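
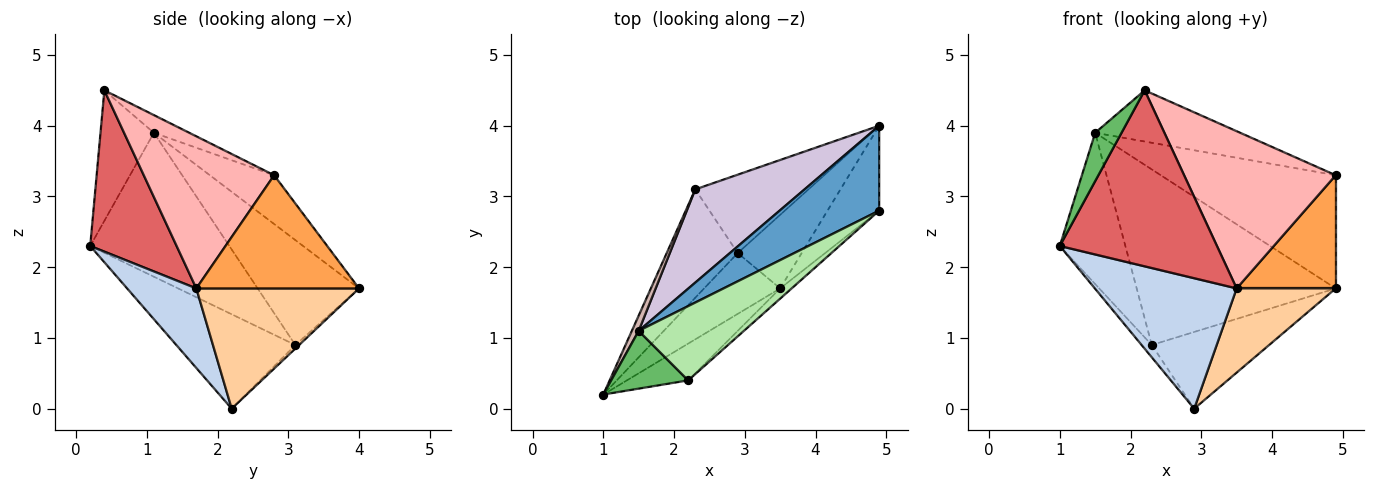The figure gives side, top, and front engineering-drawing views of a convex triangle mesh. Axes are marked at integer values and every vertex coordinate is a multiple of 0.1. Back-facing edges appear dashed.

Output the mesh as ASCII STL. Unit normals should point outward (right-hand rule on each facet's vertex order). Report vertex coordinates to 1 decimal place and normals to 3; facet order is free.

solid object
 facet normal -0.282 0.767 0.576
  outer loop
   vertex 1.5 1.1 3.9
   vertex 4.9 2.8 3.3
   vertex 4.9 4.0 1.7
  endloop
 endfacet
 facet normal 0.405 -0.829 -0.387
  outer loop
   vertex 3.5 1.7 1.7
   vertex 1.0 0.2 2.3
   vertex 2.9 2.2 0.0
  endloop
 endfacet
 facet normal 0.796 -0.484 -0.363
  outer loop
   vertex 3.5 1.7 1.7
   vertex 4.9 4.0 1.7
   vertex 4.9 2.8 3.3
  endloop
 endfacet
 facet normal 0.778 -0.473 -0.414
  outer loop
   vertex 3.5 1.7 1.7
   vertex 2.9 2.2 0.0
   vertex 4.9 4.0 1.7
  endloop
 endfacet
 facet normal -0.792 -0.391 0.468
  outer loop
   vertex 2.2 0.4 4.5
   vertex 1.5 1.1 3.9
   vertex 1.0 0.2 2.3
  endloop
 endfacet
 facet normal -0.137 0.562 0.816
  outer loop
   vertex 2.2 0.4 4.5
   vertex 4.9 2.8 3.3
   vertex 1.5 1.1 3.9
  endloop
 endfacet
 facet normal 0.474 -0.862 -0.180
  outer loop
   vertex 2.2 0.4 4.5
   vertex 1.0 0.2 2.3
   vertex 3.5 1.7 1.7
  endloop
 endfacet
 facet normal 0.651 -0.757 -0.049
  outer loop
   vertex 2.2 0.4 4.5
   vertex 3.5 1.7 1.7
   vertex 4.9 2.8 3.3
  endloop
 endfacet
 facet normal -0.022 0.699 -0.714
  outer loop
   vertex 2.3 3.1 0.9
   vertex 4.9 4.0 1.7
   vertex 2.9 2.2 0.0
  endloop
 endfacet
 facet normal -0.410 0.805 0.428
  outer loop
   vertex 2.3 3.1 0.9
   vertex 1.5 1.1 3.9
   vertex 4.9 4.0 1.7
  endloop
 endfacet
 facet normal -0.797 0.068 -0.600
  outer loop
   vertex 2.3 3.1 0.9
   vertex 2.9 2.2 0.0
   vertex 1.0 0.2 2.3
  endloop
 endfacet
 facet normal -0.904 0.426 0.043
  outer loop
   vertex 2.3 3.1 0.9
   vertex 1.0 0.2 2.3
   vertex 1.5 1.1 3.9
  endloop
 endfacet
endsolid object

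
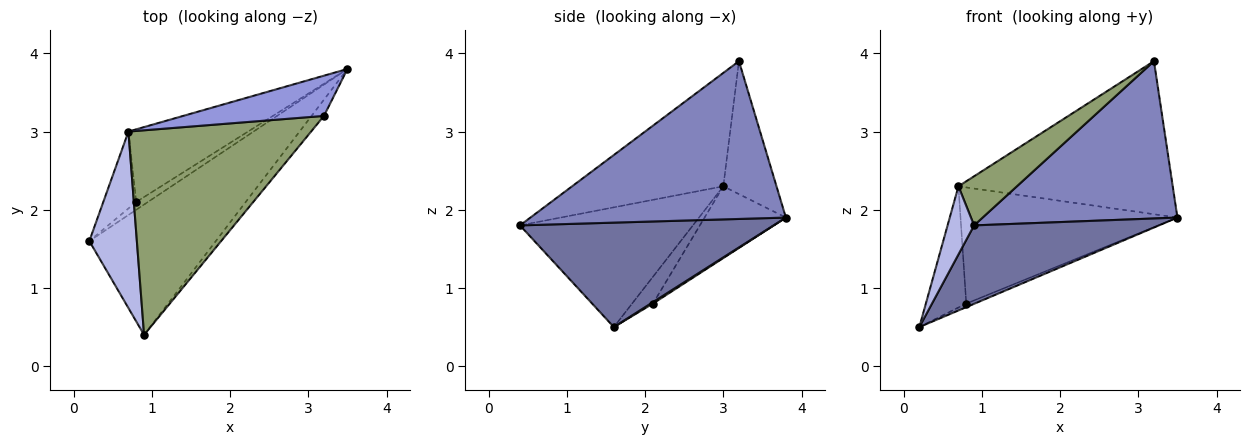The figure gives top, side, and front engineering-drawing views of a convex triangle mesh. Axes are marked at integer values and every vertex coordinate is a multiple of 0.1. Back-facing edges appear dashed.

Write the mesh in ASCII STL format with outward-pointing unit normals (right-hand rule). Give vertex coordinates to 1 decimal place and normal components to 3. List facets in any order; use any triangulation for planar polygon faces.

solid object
 facet normal 0.577 -0.421 -0.700
  outer loop
   vertex 0.9 0.4 1.8
   vertex 0.2 1.6 0.5
   vertex 3.5 3.8 1.9
  endloop
 endfacet
 facet normal 0.794 -0.605 -0.062
  outer loop
   vertex 3.2 3.2 3.9
   vertex 0.9 0.4 1.8
   vertex 3.5 3.8 1.9
  endloop
 endfacet
 facet normal -0.233 0.940 0.247
  outer loop
   vertex 0.7 3.0 2.3
   vertex 3.2 3.2 3.9
   vertex 3.5 3.8 1.9
  endloop
 endfacet
 facet normal -0.920 -0.141 0.365
  outer loop
   vertex 0.7 3.0 2.3
   vertex 0.2 1.6 0.5
   vertex 0.9 0.4 1.8
  endloop
 endfacet
 facet normal -0.517 -0.200 0.832
  outer loop
   vertex 0.7 3.0 2.3
   vertex 0.9 0.4 1.8
   vertex 3.2 3.2 3.9
  endloop
 endfacet
 facet normal 0.110 0.411 -0.905
  outer loop
   vertex 0.8 2.1 0.8
   vertex 3.5 3.8 1.9
   vertex 0.2 1.6 0.5
  endloop
 endfacet
 facet normal -0.400 0.774 -0.491
  outer loop
   vertex 0.8 2.1 0.8
   vertex 0.2 1.6 0.5
   vertex 0.7 3.0 2.3
  endloop
 endfacet
 facet normal -0.303 0.808 -0.505
  outer loop
   vertex 0.8 2.1 0.8
   vertex 0.7 3.0 2.3
   vertex 3.5 3.8 1.9
  endloop
 endfacet
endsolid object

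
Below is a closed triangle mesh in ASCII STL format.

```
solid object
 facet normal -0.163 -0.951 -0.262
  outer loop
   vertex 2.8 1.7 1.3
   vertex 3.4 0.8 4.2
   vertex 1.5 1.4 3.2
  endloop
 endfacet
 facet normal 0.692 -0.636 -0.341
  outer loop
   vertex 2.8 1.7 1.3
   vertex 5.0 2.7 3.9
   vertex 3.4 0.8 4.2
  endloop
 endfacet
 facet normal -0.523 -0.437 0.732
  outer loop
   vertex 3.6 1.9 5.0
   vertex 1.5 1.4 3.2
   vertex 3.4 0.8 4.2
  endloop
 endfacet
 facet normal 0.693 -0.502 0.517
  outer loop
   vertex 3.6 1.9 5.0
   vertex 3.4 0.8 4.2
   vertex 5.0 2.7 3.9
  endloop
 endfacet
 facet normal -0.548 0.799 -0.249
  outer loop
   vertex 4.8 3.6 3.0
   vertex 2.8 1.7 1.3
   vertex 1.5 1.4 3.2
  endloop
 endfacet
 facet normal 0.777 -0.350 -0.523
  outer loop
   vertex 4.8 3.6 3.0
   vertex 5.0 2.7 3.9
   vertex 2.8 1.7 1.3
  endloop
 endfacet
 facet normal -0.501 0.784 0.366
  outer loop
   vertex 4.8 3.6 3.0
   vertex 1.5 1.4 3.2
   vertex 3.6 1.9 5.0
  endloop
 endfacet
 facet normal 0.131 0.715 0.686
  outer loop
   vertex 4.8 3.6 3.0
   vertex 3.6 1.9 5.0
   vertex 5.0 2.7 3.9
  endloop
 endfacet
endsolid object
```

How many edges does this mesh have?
12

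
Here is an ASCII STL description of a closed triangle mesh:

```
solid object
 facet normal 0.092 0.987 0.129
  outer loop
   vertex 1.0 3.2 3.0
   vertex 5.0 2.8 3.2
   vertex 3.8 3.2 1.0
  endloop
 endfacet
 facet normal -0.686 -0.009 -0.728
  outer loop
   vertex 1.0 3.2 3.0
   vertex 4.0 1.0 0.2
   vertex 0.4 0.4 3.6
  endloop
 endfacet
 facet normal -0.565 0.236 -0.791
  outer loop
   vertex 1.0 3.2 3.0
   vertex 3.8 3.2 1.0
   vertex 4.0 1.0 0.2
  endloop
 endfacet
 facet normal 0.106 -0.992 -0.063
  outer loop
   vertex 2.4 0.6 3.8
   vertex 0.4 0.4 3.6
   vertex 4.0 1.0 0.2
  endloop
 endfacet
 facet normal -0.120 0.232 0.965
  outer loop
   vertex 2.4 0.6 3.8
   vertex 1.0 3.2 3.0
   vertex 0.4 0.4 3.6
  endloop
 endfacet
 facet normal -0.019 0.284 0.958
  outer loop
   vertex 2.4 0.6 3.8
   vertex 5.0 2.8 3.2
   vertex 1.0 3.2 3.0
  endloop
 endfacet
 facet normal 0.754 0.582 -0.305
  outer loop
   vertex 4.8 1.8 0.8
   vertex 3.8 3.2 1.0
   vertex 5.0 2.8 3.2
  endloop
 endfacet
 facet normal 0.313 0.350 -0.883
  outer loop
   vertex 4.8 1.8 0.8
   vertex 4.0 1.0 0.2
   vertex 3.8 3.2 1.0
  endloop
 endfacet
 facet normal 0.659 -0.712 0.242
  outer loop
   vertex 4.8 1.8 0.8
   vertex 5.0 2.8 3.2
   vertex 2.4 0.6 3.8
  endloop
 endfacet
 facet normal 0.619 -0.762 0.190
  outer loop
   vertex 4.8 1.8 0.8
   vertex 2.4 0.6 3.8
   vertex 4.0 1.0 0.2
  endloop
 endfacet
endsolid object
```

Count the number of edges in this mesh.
15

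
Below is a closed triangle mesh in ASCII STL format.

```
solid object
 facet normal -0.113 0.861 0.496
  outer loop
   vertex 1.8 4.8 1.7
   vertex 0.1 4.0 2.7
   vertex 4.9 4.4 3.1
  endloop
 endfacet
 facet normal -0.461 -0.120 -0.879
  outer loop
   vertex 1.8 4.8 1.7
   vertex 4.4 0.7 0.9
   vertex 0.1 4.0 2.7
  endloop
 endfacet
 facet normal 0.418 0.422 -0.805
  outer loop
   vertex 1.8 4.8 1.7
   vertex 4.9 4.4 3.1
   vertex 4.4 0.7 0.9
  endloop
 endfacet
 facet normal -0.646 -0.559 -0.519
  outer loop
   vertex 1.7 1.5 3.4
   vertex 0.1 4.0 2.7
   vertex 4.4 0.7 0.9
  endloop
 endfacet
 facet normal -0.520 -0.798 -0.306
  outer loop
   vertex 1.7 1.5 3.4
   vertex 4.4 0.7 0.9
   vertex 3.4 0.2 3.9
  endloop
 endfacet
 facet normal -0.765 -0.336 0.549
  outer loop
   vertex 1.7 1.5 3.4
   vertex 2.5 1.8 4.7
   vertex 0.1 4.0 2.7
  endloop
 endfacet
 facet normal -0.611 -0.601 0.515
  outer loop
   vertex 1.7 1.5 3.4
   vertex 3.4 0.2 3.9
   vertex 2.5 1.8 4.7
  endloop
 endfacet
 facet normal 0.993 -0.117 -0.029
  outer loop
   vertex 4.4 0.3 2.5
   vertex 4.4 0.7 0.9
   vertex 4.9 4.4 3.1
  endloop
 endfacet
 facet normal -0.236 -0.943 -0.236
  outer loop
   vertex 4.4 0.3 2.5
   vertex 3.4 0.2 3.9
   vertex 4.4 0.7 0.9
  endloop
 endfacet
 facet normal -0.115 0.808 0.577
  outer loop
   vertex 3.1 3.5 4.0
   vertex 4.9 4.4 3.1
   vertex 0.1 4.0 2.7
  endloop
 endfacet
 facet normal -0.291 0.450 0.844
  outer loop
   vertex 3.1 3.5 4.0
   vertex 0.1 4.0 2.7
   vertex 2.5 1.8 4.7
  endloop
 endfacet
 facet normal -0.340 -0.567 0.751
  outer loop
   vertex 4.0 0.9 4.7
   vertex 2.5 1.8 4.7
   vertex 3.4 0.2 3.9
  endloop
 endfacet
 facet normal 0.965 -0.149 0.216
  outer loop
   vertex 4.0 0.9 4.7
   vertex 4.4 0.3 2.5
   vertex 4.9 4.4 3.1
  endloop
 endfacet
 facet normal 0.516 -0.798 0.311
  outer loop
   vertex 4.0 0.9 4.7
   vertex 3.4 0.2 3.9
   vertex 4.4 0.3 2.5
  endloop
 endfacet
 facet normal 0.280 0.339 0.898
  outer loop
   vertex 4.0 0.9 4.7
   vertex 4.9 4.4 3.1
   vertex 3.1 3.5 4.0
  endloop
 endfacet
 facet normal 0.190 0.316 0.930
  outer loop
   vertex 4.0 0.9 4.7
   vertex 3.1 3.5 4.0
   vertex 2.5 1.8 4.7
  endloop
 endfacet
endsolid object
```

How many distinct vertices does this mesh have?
10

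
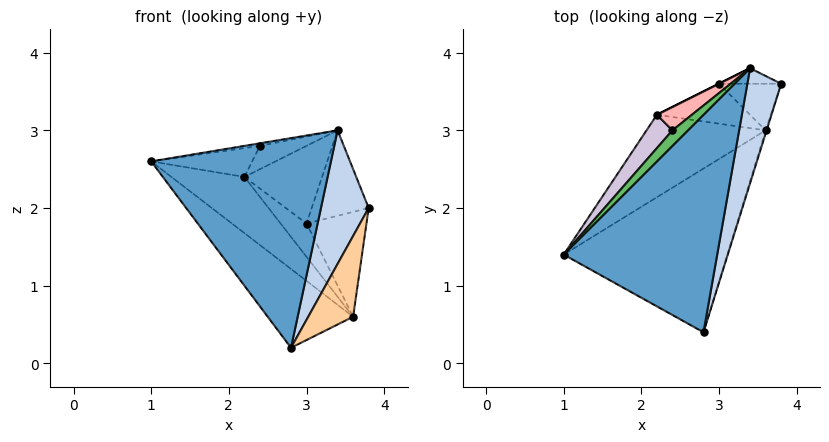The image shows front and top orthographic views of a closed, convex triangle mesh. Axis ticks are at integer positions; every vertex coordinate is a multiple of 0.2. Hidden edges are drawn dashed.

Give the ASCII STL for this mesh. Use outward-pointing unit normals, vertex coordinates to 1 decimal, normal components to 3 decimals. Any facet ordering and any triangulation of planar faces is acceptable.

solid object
 facet normal 0.498 -0.602 0.624
  outer loop
   vertex 3.4 3.8 3.0
   vertex 1.0 1.4 2.6
   vertex 2.8 0.4 0.2
  endloop
 endfacet
 facet normal 0.781 -0.473 0.407
  outer loop
   vertex 3.4 3.8 3.0
   vertex 2.8 0.4 0.2
   vertex 3.8 3.6 2.0
  endloop
 endfacet
 facet normal -0.693 0.313 -0.650
  outer loop
   vertex 3.6 3.0 0.6
   vertex 2.8 0.4 0.2
   vertex 1.0 1.4 2.6
  endloop
 endfacet
 facet normal 0.956 -0.292 -0.011
  outer loop
   vertex 3.6 3.0 0.6
   vertex 3.8 3.6 2.0
   vertex 2.8 0.4 0.2
  endloop
 endfacet
 facet normal -0.312 0.156 0.937
  outer loop
   vertex 2.4 3.0 2.8
   vertex 1.0 1.4 2.6
   vertex 3.4 3.8 3.0
  endloop
 endfacet
 facet normal 0.045 0.983 -0.179
  outer loop
   vertex 3.0 3.6 1.8
   vertex 3.4 3.8 3.0
   vertex 3.8 3.6 2.0
  endloop
 endfacet
 facet normal 0.101 0.909 -0.404
  outer loop
   vertex 3.0 3.6 1.8
   vertex 3.8 3.6 2.0
   vertex 3.6 3.0 0.6
  endloop
 endfacet
 facet normal -0.577 0.577 0.577
  outer loop
   vertex 2.2 3.2 2.4
   vertex 2.4 3.0 2.8
   vertex 3.4 3.8 3.0
  endloop
 endfacet
 facet normal -0.447 0.894 0.000
  outer loop
   vertex 2.2 3.2 2.4
   vertex 3.4 3.8 3.0
   vertex 3.0 3.6 1.8
  endloop
 endfacet
 facet normal -0.650 0.497 0.574
  outer loop
   vertex 2.2 3.2 2.4
   vertex 1.0 1.4 2.6
   vertex 2.4 3.0 2.8
  endloop
 endfacet
 facet normal -0.701 0.402 -0.590
  outer loop
   vertex 2.2 3.2 2.4
   vertex 3.6 3.0 0.6
   vertex 1.0 1.4 2.6
  endloop
 endfacet
 facet normal -0.667 0.477 -0.572
  outer loop
   vertex 2.2 3.2 2.4
   vertex 3.0 3.6 1.8
   vertex 3.6 3.0 0.6
  endloop
 endfacet
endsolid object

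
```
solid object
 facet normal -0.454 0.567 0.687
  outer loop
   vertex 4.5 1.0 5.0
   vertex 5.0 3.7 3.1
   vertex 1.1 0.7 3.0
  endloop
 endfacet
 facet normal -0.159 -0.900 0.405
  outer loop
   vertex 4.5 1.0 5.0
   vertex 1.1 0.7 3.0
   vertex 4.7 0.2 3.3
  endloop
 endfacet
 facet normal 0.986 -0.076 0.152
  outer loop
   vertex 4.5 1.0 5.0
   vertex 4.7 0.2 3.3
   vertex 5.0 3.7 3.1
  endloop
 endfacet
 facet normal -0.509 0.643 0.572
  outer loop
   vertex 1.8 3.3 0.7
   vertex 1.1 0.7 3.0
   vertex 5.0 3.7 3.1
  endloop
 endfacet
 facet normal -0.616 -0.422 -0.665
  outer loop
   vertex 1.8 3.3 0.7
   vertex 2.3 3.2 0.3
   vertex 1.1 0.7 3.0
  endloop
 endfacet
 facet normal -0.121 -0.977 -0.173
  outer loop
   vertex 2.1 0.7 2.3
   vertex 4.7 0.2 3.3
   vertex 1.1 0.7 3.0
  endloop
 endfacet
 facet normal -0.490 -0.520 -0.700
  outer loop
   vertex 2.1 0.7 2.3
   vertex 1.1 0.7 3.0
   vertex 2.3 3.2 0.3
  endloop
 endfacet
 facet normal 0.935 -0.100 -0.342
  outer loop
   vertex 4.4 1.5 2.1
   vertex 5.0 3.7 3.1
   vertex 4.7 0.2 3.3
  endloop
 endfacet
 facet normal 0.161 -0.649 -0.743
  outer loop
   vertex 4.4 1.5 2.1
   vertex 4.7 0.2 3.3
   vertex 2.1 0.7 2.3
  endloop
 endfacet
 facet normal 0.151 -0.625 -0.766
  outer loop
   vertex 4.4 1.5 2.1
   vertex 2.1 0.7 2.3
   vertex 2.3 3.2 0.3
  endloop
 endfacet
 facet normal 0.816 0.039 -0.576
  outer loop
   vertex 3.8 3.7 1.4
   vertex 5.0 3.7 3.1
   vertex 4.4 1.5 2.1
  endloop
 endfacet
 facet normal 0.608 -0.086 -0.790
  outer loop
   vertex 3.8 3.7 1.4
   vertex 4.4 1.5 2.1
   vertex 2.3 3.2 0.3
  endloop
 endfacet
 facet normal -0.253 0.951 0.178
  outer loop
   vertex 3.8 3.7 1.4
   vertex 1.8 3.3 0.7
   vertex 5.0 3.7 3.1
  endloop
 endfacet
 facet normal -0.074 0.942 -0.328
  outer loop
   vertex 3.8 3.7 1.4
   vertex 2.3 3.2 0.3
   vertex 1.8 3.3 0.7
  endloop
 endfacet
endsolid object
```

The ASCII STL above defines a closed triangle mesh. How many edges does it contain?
21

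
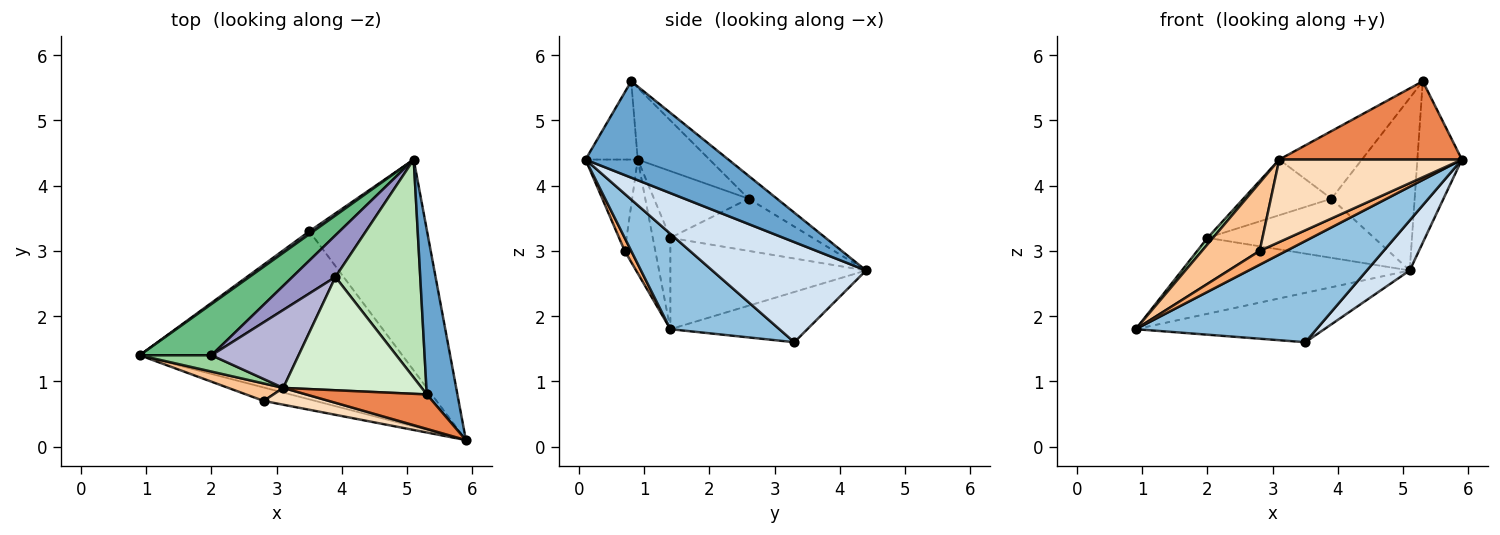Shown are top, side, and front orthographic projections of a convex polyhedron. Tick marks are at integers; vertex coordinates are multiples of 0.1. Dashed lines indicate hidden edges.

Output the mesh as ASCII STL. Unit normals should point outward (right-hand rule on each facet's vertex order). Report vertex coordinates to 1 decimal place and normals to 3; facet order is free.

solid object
 facet normal 0.913 0.285 0.291
  outer loop
   vertex 5.3 0.8 5.6
   vertex 5.9 0.1 4.4
   vertex 5.1 4.4 2.7
  endloop
 endfacet
 facet normal 0.297 -0.493 -0.818
  outer loop
   vertex 3.5 3.3 1.6
   vertex 5.9 0.1 4.4
   vertex 0.9 1.4 1.8
  endloop
 endfacet
 facet normal -0.587 0.808 0.046
  outer loop
   vertex 3.5 3.3 1.6
   vertex 0.9 1.4 1.8
   vertex 5.1 4.4 2.7
  endloop
 endfacet
 facet normal 0.638 -0.178 -0.750
  outer loop
   vertex 3.5 3.3 1.6
   vertex 5.1 4.4 2.7
   vertex 5.9 0.1 4.4
  endloop
 endfacet
 facet normal -0.253 -0.885 0.390
  outer loop
   vertex 3.1 0.9 4.4
   vertex 5.9 0.1 4.4
   vertex 5.3 0.8 5.6
  endloop
 endfacet
 facet normal 0.173 -0.706 -0.686
  outer loop
   vertex 2.8 0.7 3.0
   vertex 0.9 1.4 1.8
   vertex 5.9 0.1 4.4
  endloop
 endfacet
 facet normal -0.457 -0.862 0.221
  outer loop
   vertex 2.8 0.7 3.0
   vertex 3.1 0.9 4.4
   vertex 0.9 1.4 1.8
  endloop
 endfacet
 facet normal -0.270 -0.944 0.193
  outer loop
   vertex 2.8 0.7 3.0
   vertex 5.9 0.1 4.4
   vertex 3.1 0.9 4.4
  endloop
 endfacet
 facet normal -0.580 0.675 0.456
  outer loop
   vertex 2.0 1.4 3.2
   vertex 5.1 4.4 2.7
   vertex 0.9 1.4 1.8
  endloop
 endfacet
 facet normal -0.763 -0.240 0.600
  outer loop
   vertex 2.0 1.4 3.2
   vertex 0.9 1.4 1.8
   vertex 3.1 0.9 4.4
  endloop
 endfacet
 facet normal -0.207 0.607 0.768
  outer loop
   vertex 3.9 2.6 3.8
   vertex 5.3 0.8 5.6
   vertex 5.1 4.4 2.7
  endloop
 endfacet
 facet normal -0.407 0.468 0.784
  outer loop
   vertex 3.9 2.6 3.8
   vertex 3.1 0.9 4.4
   vertex 5.3 0.8 5.6
  endloop
 endfacet
 facet normal -0.572 0.670 0.472
  outer loop
   vertex 3.9 2.6 3.8
   vertex 5.1 4.4 2.7
   vertex 2.0 1.4 3.2
  endloop
 endfacet
 facet normal -0.529 0.493 0.691
  outer loop
   vertex 3.9 2.6 3.8
   vertex 2.0 1.4 3.2
   vertex 3.1 0.9 4.4
  endloop
 endfacet
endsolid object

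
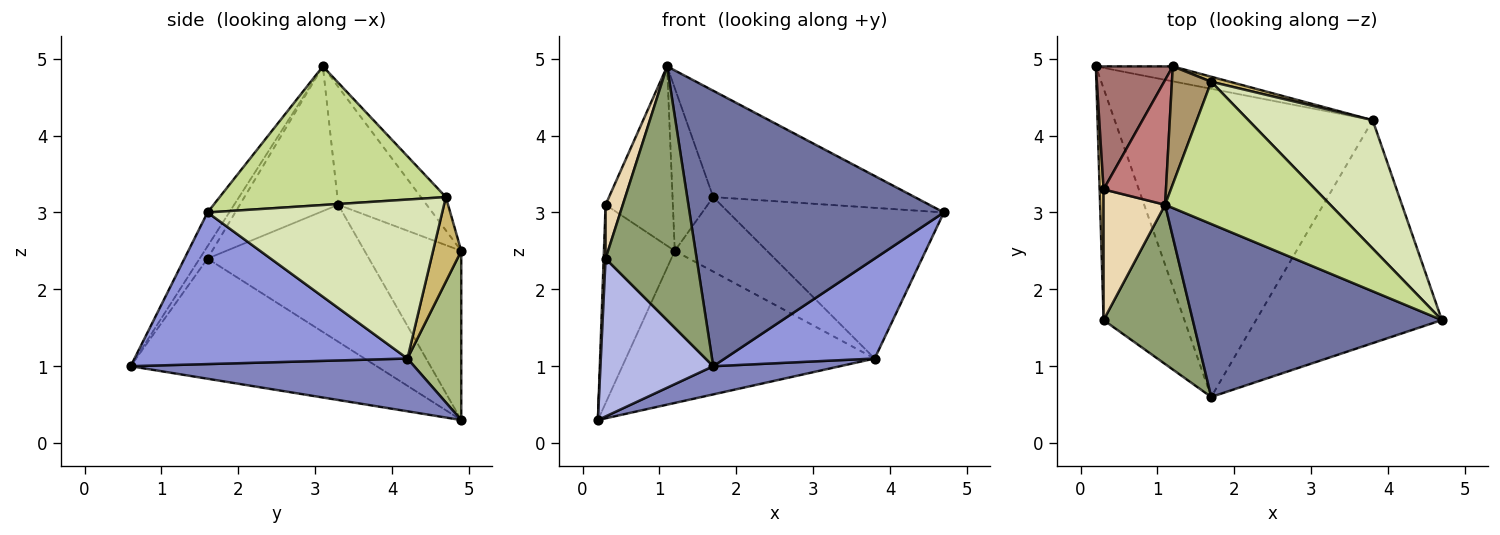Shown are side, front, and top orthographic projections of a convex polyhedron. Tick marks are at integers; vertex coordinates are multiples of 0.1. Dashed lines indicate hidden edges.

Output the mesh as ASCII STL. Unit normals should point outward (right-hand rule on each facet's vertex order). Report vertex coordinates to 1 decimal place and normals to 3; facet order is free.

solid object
 facet normal -0.072 -0.845 0.530
  outer loop
   vertex 1.1 3.1 4.9
   vertex 1.7 0.6 1.0
   vertex 4.7 1.6 3.0
  endloop
 endfacet
 facet normal 0.199 -0.089 -0.976
  outer loop
   vertex 3.8 4.2 1.1
   vertex 1.7 0.6 1.0
   vertex 0.2 4.9 0.3
  endloop
 endfacet
 facet normal 0.597 -0.328 -0.732
  outer loop
   vertex 3.8 4.2 1.1
   vertex 4.7 1.6 3.0
   vertex 1.7 0.6 1.0
  endloop
 endfacet
 facet normal -0.776 -0.355 -0.522
  outer loop
   vertex 0.3 1.6 2.4
   vertex 0.2 4.9 0.3
   vertex 1.7 0.6 1.0
  endloop
 endfacet
 facet normal -0.073 -0.845 0.530
  outer loop
   vertex 0.3 1.6 2.4
   vertex 1.7 0.6 1.0
   vertex 1.1 3.1 4.9
  endloop
 endfacet
 facet normal 0.210 0.973 -0.096
  outer loop
   vertex 1.2 4.9 2.5
   vertex 3.8 4.2 1.1
   vertex 0.2 4.9 0.3
  endloop
 endfacet
 facet normal 0.558 0.497 0.665
  outer loop
   vertex 1.7 4.7 3.2
   vertex 1.1 3.1 4.9
   vertex 4.7 1.6 3.0
  endloop
 endfacet
 facet normal 0.639 0.586 0.499
  outer loop
   vertex 1.7 4.7 3.2
   vertex 4.7 1.6 3.0
   vertex 3.8 4.2 1.1
  endloop
 endfacet
 facet normal -0.445 0.725 0.525
  outer loop
   vertex 1.7 4.7 3.2
   vertex 1.2 4.9 2.5
   vertex 1.1 3.1 4.9
  endloop
 endfacet
 facet normal 0.292 0.954 0.064
  outer loop
   vertex 1.7 4.7 3.2
   vertex 3.8 4.2 1.1
   vertex 1.2 4.9 2.5
  endloop
 endfacet
 facet normal -1.000 -0.012 0.029
  outer loop
   vertex 0.3 3.3 3.1
   vertex 0.2 4.9 0.3
   vertex 0.3 1.6 2.4
  endloop
 endfacet
 facet normal -0.909 -0.159 0.386
  outer loop
   vertex 0.3 3.3 3.1
   vertex 0.3 1.6 2.4
   vertex 1.1 3.1 4.9
  endloop
 endfacet
 facet normal -0.757 0.555 0.344
  outer loop
   vertex 0.3 3.3 3.1
   vertex 1.2 4.9 2.5
   vertex 0.2 4.9 0.3
  endloop
 endfacet
 facet normal -0.733 0.558 0.388
  outer loop
   vertex 0.3 3.3 3.1
   vertex 1.1 3.1 4.9
   vertex 1.2 4.9 2.5
  endloop
 endfacet
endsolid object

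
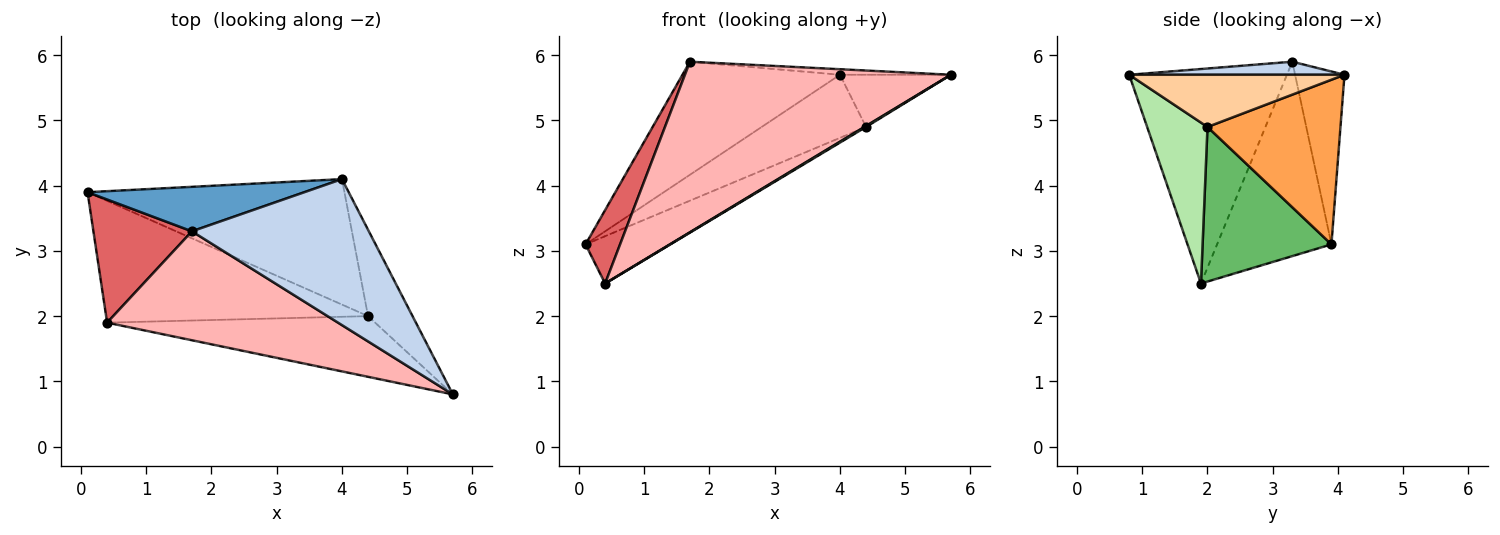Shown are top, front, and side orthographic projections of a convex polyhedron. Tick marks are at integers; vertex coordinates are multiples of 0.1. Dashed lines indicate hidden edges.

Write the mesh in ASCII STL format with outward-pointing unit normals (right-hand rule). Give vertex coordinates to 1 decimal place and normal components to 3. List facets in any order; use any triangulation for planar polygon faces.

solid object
 facet normal -0.280 0.893 0.352
  outer loop
   vertex 1.7 3.3 5.9
   vertex 4.0 4.1 5.7
   vertex 0.1 3.9 3.1
  endloop
 endfacet
 facet normal 0.073 0.038 0.997
  outer loop
   vertex 1.7 3.3 5.9
   vertex 5.7 0.8 5.7
   vertex 4.0 4.1 5.7
  endloop
 endfacet
 facet normal 0.497 0.390 -0.775
  outer loop
   vertex 4.4 2.0 4.9
   vertex 0.1 3.9 3.1
   vertex 4.0 4.1 5.7
  endloop
 endfacet
 facet normal 0.709 0.365 -0.604
  outer loop
   vertex 4.4 2.0 4.9
   vertex 4.0 4.1 5.7
   vertex 5.7 0.8 5.7
  endloop
 endfacet
 facet normal 0.482 0.317 -0.817
  outer loop
   vertex 0.4 1.9 2.5
   vertex 0.1 3.9 3.1
   vertex 4.4 2.0 4.9
  endloop
 endfacet
 facet normal 0.515 -0.014 -0.857
  outer loop
   vertex 0.4 1.9 2.5
   vertex 4.4 2.0 4.9
   vertex 5.7 0.8 5.7
  endloop
 endfacet
 facet normal -0.861 -0.260 0.436
  outer loop
   vertex 0.4 1.9 2.5
   vertex 1.7 3.3 5.9
   vertex 0.1 3.9 3.1
  endloop
 endfacet
 facet normal -0.447 -0.754 0.481
  outer loop
   vertex 0.4 1.9 2.5
   vertex 5.7 0.8 5.7
   vertex 1.7 3.3 5.9
  endloop
 endfacet
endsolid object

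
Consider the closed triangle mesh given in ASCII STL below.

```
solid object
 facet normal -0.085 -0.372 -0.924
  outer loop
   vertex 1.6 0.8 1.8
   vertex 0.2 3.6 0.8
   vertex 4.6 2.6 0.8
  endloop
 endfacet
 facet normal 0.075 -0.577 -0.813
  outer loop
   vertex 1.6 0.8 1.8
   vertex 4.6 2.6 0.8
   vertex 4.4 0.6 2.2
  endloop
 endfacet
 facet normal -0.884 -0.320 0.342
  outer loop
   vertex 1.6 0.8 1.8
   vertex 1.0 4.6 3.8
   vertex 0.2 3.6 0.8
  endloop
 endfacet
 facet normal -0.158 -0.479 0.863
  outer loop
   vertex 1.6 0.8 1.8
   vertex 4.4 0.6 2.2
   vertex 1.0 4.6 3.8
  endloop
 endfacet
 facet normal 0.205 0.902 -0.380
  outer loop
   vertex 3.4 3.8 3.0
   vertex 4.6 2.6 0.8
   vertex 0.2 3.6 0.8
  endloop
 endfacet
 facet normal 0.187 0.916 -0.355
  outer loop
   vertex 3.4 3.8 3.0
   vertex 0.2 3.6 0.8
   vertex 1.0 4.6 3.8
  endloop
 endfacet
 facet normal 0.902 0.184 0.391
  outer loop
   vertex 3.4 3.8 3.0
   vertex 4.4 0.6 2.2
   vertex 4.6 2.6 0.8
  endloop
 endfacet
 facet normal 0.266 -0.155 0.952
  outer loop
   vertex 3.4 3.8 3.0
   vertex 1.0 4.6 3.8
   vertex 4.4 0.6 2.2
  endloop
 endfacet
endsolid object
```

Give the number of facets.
8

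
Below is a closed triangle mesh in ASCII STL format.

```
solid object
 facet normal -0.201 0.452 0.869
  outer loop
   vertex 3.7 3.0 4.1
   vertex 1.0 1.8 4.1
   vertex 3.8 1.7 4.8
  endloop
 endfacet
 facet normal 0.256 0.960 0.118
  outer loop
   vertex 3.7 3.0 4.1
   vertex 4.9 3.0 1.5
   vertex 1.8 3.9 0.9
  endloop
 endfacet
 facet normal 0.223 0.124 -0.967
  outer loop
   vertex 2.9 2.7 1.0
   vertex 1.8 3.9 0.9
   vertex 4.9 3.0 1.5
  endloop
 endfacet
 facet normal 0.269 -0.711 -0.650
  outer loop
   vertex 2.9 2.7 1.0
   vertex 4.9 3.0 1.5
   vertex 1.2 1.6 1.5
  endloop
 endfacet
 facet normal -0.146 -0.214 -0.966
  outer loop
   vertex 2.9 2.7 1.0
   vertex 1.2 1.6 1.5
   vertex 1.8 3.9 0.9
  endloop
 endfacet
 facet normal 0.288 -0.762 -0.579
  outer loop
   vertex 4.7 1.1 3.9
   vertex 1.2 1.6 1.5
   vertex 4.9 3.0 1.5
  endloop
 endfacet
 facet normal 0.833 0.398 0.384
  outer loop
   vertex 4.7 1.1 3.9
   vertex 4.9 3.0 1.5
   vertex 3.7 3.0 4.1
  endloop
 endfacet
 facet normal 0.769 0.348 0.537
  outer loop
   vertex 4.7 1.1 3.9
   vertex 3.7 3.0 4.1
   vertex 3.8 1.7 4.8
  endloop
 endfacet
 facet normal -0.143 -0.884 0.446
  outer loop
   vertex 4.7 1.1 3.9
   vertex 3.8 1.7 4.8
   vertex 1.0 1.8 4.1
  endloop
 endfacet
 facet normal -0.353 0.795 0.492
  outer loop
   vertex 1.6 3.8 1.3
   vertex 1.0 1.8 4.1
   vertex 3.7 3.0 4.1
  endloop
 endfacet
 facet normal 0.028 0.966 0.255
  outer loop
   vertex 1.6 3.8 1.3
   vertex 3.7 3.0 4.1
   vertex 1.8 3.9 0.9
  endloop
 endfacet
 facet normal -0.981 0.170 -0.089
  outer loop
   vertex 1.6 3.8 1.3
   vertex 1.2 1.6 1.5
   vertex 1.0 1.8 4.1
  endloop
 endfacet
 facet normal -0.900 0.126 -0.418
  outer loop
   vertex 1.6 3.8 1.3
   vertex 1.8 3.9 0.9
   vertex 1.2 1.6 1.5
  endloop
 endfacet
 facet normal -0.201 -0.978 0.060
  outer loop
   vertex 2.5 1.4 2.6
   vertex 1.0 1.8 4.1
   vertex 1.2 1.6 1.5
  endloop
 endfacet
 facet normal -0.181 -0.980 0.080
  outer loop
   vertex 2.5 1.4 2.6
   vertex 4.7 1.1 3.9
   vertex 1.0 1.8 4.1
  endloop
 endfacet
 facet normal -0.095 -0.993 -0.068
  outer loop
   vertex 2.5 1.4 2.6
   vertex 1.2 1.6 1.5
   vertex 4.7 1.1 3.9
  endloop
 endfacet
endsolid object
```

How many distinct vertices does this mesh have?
10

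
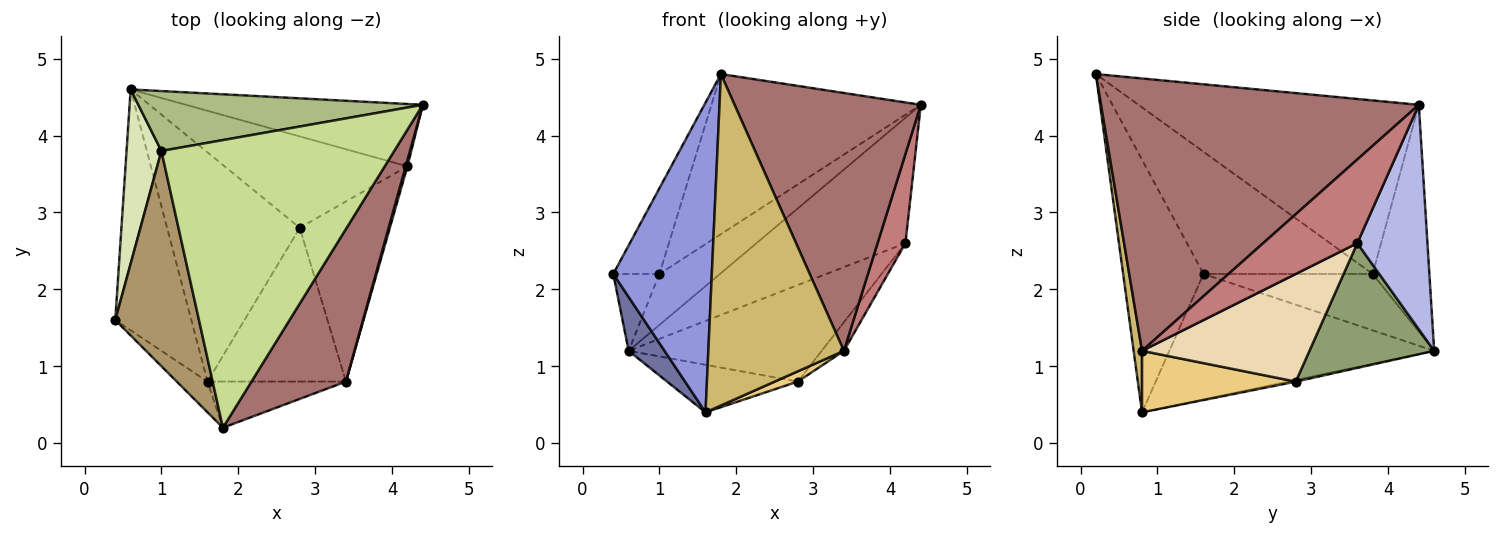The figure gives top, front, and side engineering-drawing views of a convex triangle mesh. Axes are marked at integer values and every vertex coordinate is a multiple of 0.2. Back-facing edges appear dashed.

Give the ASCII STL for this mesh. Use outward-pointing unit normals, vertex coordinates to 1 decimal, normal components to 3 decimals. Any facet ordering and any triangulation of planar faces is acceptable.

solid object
 facet normal -0.849 -0.115 -0.515
  outer loop
   vertex 1.6 0.8 0.4
   vertex 0.4 1.6 2.2
   vertex 0.6 4.6 1.2
  endloop
 endfacet
 facet normal -0.012 0.203 -0.979
  outer loop
   vertex 2.8 2.8 0.8
   vertex 1.6 0.8 0.4
   vertex 0.6 4.6 1.2
  endloop
 endfacet
 facet normal -0.630 -0.773 -0.077
  outer loop
   vertex 1.8 0.2 4.8
   vertex 0.4 1.6 2.2
   vertex 1.6 0.8 0.4
  endloop
 endfacet
 facet normal 0.389 0.825 -0.410
  outer loop
   vertex 4.2 3.6 2.6
   vertex 0.6 4.6 1.2
   vertex 4.4 4.4 4.4
  endloop
 endfacet
 facet normal 0.425 0.657 -0.622
  outer loop
   vertex 4.2 3.6 2.6
   vertex 2.8 2.8 0.8
   vertex 0.6 4.6 1.2
  endloop
 endfacet
 facet normal -0.519 0.554 0.651
  outer loop
   vertex 1.0 3.8 2.2
   vertex 4.4 4.4 4.4
   vertex 0.6 4.6 1.2
  endloop
 endfacet
 facet normal -0.546 0.408 0.732
  outer loop
   vertex 1.0 3.8 2.2
   vertex 1.8 0.2 4.8
   vertex 4.4 4.4 4.4
  endloop
 endfacet
 facet normal -0.829 0.226 0.512
  outer loop
   vertex 1.0 3.8 2.2
   vertex 0.6 4.6 1.2
   vertex 0.4 1.6 2.2
  endloop
 endfacet
 facet normal -0.805 0.219 0.552
  outer loop
   vertex 1.0 3.8 2.2
   vertex 0.4 1.6 2.2
   vertex 1.8 0.2 4.8
  endloop
 endfacet
 facet normal 0.061 -0.989 -0.138
  outer loop
   vertex 3.4 0.8 1.2
   vertex 1.8 0.2 4.8
   vertex 1.6 0.8 0.4
  endloop
 endfacet
 facet normal 0.405 -0.061 -0.912
  outer loop
   vertex 3.4 0.8 1.2
   vertex 1.6 0.8 0.4
   vertex 2.8 2.8 0.8
  endloop
 endfacet
 facet normal 0.763 0.101 -0.638
  outer loop
   vertex 3.4 0.8 1.2
   vertex 2.8 2.8 0.8
   vertex 4.2 3.6 2.6
  endloop
 endfacet
 facet normal 0.827 -0.484 0.287
  outer loop
   vertex 3.4 0.8 1.2
   vertex 4.4 4.4 4.4
   vertex 1.8 0.2 4.8
  endloop
 endfacet
 facet normal 0.959 -0.284 0.020
  outer loop
   vertex 3.4 0.8 1.2
   vertex 4.2 3.6 2.6
   vertex 4.4 4.4 4.4
  endloop
 endfacet
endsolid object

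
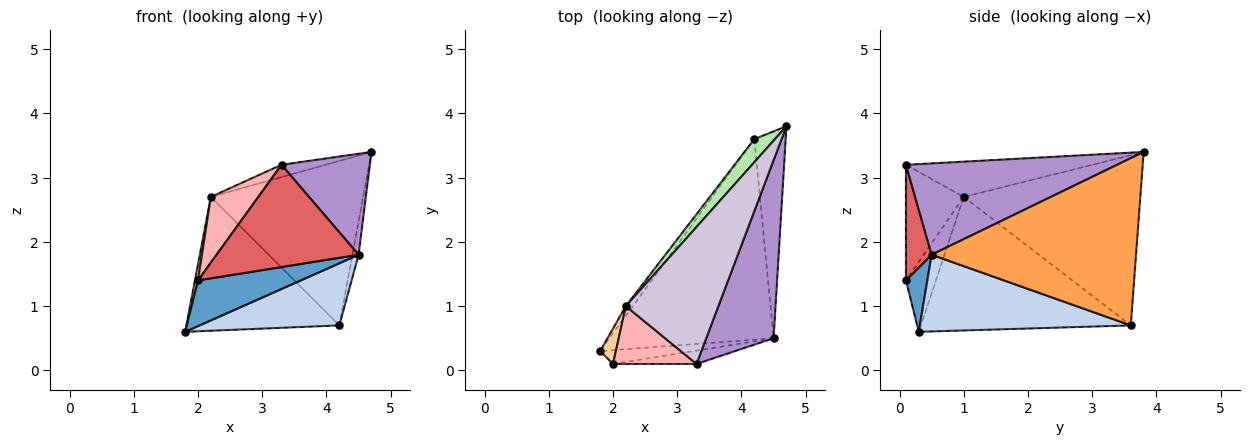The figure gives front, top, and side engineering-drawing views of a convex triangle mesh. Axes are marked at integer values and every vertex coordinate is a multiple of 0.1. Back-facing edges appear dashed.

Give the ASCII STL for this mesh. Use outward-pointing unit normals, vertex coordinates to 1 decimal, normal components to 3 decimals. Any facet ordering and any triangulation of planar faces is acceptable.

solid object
 facet normal 0.196 -0.939 -0.284
  outer loop
   vertex 4.5 0.5 1.8
   vertex 2.0 0.1 1.4
   vertex 1.8 0.3 0.6
  endloop
 endfacet
 facet normal 0.408 -0.270 -0.872
  outer loop
   vertex 4.2 3.6 0.7
   vertex 4.5 0.5 1.8
   vertex 1.8 0.3 0.6
  endloop
 endfacet
 facet normal 0.982 0.030 -0.184
  outer loop
   vertex 4.2 3.6 0.7
   vertex 4.7 3.8 3.4
   vertex 4.5 0.5 1.8
  endloop
 endfacet
 facet normal -0.971 -0.099 0.218
  outer loop
   vertex 2.2 1.0 2.7
   vertex 1.8 0.3 0.6
   vertex 2.0 0.1 1.4
  endloop
 endfacet
 facet normal -0.807 0.588 -0.042
  outer loop
   vertex 2.2 1.0 2.7
   vertex 4.2 3.6 0.7
   vertex 1.8 0.3 0.6
  endloop
 endfacet
 facet normal -0.754 0.650 0.091
  outer loop
   vertex 2.2 1.0 2.7
   vertex 4.7 3.8 3.4
   vertex 4.2 3.6 0.7
  endloop
 endfacet
 facet normal 0.177 -0.976 -0.128
  outer loop
   vertex 3.3 0.1 3.2
   vertex 2.0 0.1 1.4
   vertex 4.5 0.5 1.8
  endloop
 endfacet
 facet normal -0.675 -0.554 0.487
  outer loop
   vertex 3.3 0.1 3.2
   vertex 2.2 1.0 2.7
   vertex 2.0 0.1 1.4
  endloop
 endfacet
 facet normal 0.763 -0.319 0.563
  outer loop
   vertex 3.3 0.1 3.2
   vertex 4.5 0.5 1.8
   vertex 4.7 3.8 3.4
  endloop
 endfacet
 facet normal -0.355 0.084 0.931
  outer loop
   vertex 3.3 0.1 3.2
   vertex 4.7 3.8 3.4
   vertex 2.2 1.0 2.7
  endloop
 endfacet
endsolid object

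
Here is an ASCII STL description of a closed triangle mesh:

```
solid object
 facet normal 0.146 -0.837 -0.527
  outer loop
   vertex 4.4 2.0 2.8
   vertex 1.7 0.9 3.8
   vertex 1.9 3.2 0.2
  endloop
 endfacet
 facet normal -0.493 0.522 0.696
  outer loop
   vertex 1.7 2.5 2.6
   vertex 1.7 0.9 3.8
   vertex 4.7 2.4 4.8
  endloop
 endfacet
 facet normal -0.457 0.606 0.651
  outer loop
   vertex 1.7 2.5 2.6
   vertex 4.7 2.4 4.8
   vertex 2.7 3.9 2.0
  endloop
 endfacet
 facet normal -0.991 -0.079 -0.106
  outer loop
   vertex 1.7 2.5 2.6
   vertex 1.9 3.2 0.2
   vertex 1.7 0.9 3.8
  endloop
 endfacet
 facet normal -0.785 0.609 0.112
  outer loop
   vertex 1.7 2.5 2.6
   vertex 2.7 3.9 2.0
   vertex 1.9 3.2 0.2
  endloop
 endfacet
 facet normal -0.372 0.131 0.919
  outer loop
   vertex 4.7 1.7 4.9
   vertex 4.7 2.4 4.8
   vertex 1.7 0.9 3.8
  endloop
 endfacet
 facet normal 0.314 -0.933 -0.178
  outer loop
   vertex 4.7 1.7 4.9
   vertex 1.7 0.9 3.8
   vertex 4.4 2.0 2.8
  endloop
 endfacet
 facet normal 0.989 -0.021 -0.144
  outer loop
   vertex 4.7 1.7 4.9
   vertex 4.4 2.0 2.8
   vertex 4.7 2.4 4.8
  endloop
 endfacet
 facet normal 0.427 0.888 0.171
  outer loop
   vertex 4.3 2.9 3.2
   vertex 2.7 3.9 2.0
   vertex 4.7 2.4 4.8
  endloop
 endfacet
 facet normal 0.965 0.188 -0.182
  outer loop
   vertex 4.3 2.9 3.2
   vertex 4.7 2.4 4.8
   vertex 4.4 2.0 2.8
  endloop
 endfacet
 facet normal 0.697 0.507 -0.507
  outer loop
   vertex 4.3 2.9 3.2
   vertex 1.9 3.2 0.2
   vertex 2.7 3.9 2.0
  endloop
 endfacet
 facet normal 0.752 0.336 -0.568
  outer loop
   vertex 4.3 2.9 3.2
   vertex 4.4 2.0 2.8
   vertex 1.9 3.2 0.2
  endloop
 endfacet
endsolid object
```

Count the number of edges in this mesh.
18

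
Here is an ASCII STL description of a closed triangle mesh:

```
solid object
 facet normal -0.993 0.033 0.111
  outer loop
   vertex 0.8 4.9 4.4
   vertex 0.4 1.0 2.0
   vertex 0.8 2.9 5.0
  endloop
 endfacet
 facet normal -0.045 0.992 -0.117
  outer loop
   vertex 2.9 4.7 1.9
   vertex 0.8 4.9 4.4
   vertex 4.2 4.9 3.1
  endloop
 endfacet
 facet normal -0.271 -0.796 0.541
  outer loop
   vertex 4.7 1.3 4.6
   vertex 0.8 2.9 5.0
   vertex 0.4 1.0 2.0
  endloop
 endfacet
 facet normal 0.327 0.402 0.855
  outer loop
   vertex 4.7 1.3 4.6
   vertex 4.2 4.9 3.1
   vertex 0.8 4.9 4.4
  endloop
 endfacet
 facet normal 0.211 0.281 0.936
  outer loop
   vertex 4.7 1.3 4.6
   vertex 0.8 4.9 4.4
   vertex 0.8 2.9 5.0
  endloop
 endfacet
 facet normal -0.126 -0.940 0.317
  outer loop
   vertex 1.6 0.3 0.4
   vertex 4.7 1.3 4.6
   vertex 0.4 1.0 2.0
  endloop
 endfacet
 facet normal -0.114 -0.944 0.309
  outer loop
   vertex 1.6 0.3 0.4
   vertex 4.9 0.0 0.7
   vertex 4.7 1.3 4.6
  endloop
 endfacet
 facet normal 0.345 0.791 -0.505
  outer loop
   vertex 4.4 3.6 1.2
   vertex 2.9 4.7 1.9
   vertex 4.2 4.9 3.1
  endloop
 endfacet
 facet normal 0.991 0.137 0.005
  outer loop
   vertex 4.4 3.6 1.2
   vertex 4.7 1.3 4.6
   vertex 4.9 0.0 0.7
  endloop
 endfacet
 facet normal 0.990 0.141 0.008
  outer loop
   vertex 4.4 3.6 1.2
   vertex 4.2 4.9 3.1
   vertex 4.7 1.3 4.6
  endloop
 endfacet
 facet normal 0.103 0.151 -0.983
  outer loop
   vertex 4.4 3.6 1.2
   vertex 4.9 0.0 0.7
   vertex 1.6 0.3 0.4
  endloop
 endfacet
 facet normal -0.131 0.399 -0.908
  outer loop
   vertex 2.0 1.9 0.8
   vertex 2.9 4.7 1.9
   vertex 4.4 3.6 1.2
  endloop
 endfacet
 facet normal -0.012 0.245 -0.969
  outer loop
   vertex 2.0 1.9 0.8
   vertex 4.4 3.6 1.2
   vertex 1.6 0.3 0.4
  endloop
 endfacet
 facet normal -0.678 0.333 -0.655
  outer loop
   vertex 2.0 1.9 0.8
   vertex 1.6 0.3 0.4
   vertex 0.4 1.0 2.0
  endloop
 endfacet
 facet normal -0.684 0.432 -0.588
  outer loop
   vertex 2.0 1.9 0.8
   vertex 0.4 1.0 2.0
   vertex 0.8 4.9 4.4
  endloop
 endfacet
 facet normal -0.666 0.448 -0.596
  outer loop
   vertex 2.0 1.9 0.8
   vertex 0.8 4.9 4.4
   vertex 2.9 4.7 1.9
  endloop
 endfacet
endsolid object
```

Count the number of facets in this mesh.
16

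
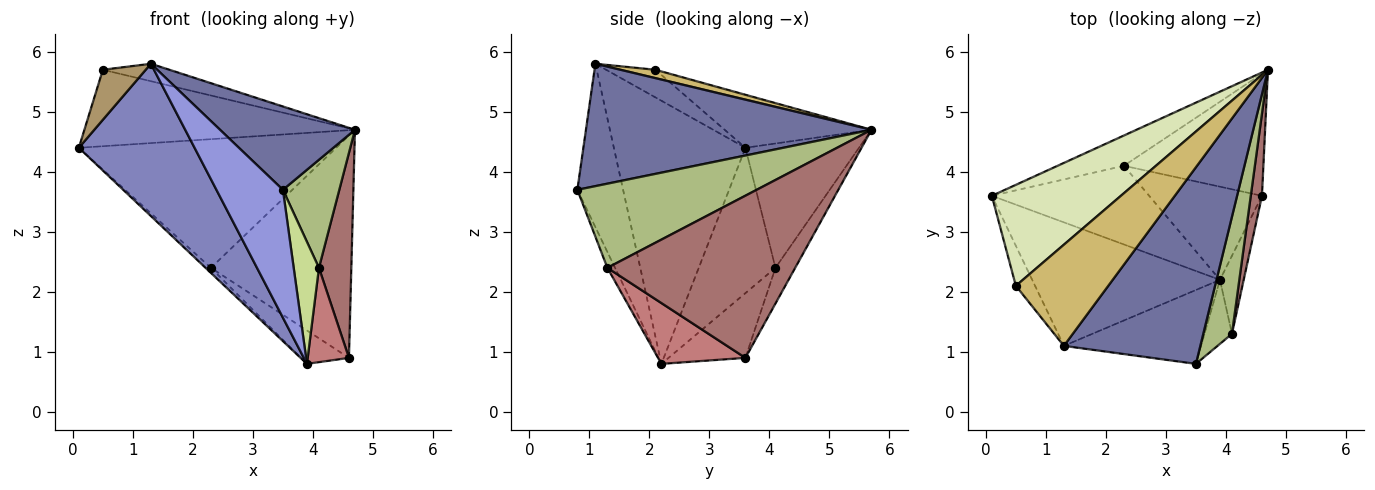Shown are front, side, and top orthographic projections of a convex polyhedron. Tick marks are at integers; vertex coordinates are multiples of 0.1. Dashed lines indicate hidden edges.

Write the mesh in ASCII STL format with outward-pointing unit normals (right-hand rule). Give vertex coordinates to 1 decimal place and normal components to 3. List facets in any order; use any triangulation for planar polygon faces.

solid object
 facet normal 0.637 -0.301 0.710
  outer loop
   vertex 1.3 1.1 5.8
   vertex 3.5 0.8 3.7
   vertex 4.7 5.7 4.7
  endloop
 endfacet
 facet normal -0.662 -0.582 -0.472
  outer loop
   vertex 1.3 1.1 5.8
   vertex 0.1 3.6 4.4
   vertex 3.9 2.2 0.8
  endloop
 endfacet
 facet normal -0.512 -0.744 -0.430
  outer loop
   vertex 1.3 1.1 5.8
   vertex 3.9 2.2 0.8
   vertex 3.5 0.8 3.7
  endloop
 endfacet
 facet normal -0.395 0.894 -0.210
  outer loop
   vertex 2.3 4.1 2.4
   vertex 0.1 3.6 4.4
   vertex 4.7 5.7 4.7
  endloop
 endfacet
 facet normal -0.678 0.047 -0.734
  outer loop
   vertex 2.3 4.1 2.4
   vertex 3.9 2.2 0.8
   vertex 0.1 3.6 4.4
  endloop
 endfacet
 facet normal 0.907 -0.285 0.309
  outer loop
   vertex 4.1 1.3 2.4
   vertex 4.7 5.7 4.7
   vertex 3.5 0.8 3.7
  endloop
 endfacet
 facet normal -0.259 -0.855 -0.449
  outer loop
   vertex 4.1 1.3 2.4
   vertex 3.5 0.8 3.7
   vertex 3.9 2.2 0.8
  endloop
 endfacet
 facet normal -0.311 0.574 0.758
  outer loop
   vertex 0.5 2.1 5.7
   vertex 4.7 5.7 4.7
   vertex 0.1 3.6 4.4
  endloop
 endfacet
 facet normal -0.668 -0.581 -0.465
  outer loop
   vertex 0.5 2.1 5.7
   vertex 0.1 3.6 4.4
   vertex 1.3 1.1 5.8
  endloop
 endfacet
 facet normal 0.089 0.169 0.982
  outer loop
   vertex 0.5 2.1 5.7
   vertex 1.3 1.1 5.8
   vertex 4.7 5.7 4.7
  endloop
 endfacet
 facet normal -0.122 0.870 -0.478
  outer loop
   vertex 4.6 3.6 0.9
   vertex 2.3 4.1 2.4
   vertex 4.7 5.7 4.7
  endloop
 endfacet
 facet normal -0.476 0.297 -0.828
  outer loop
   vertex 4.6 3.6 0.9
   vertex 3.9 2.2 0.8
   vertex 2.3 4.1 2.4
  endloop
 endfacet
 facet normal 0.983 -0.170 0.068
  outer loop
   vertex 4.6 3.6 0.9
   vertex 4.7 5.7 4.7
   vertex 4.1 1.3 2.4
  endloop
 endfacet
 facet normal 0.853 -0.403 -0.333
  outer loop
   vertex 4.6 3.6 0.9
   vertex 4.1 1.3 2.4
   vertex 3.9 2.2 0.8
  endloop
 endfacet
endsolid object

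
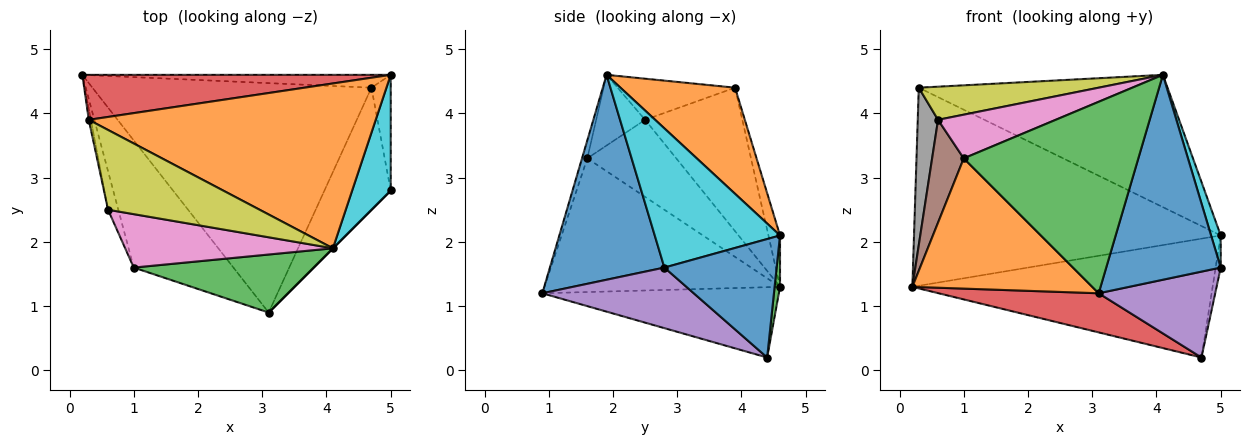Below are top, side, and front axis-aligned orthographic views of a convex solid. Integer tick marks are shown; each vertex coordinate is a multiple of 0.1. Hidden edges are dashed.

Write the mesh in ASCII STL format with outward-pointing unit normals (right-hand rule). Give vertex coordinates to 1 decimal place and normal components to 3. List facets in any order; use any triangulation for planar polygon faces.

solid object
 facet normal 0.707 -0.707 0.000
  outer loop
   vertex 4.1 1.9 4.6
   vertex 3.1 0.9 1.2
   vertex 5.0 2.8 1.6
  endloop
 endfacet
 facet normal -0.684 -0.522 -0.510
  outer loop
   vertex 1.0 1.6 3.3
   vertex 0.2 4.6 1.3
   vertex 3.1 0.9 1.2
  endloop
 endfacet
 facet normal -0.029 -0.957 0.290
  outer loop
   vertex 1.0 1.6 3.3
   vertex 3.1 0.9 1.2
   vertex 4.1 1.9 4.6
  endloop
 endfacet
 facet normal -0.241 -0.163 -0.957
  outer loop
   vertex 4.7 4.4 0.2
   vertex 3.1 0.9 1.2
   vertex 0.2 4.6 1.3
  endloop
 endfacet
 facet normal 0.599 -0.461 -0.655
  outer loop
   vertex 4.7 4.4 0.2
   vertex 5.0 2.8 1.6
   vertex 3.1 0.9 1.2
  endloop
 endfacet
 facet normal -0.935 -0.332 -0.125
  outer loop
   vertex 0.6 2.5 3.9
   vertex 0.2 4.6 1.3
   vertex 1.0 1.6 3.3
  endloop
 endfacet
 facet normal -0.255 -0.612 0.749
  outer loop
   vertex 0.6 2.5 3.9
   vertex 1.0 1.6 3.3
   vertex 4.1 1.9 4.6
  endloop
 endfacet
 facet normal -0.979 -0.205 -0.015
  outer loop
   vertex 0.3 3.9 4.4
   vertex 0.2 4.6 1.3
   vertex 0.6 2.5 3.9
  endloop
 endfacet
 facet normal -0.243 -0.372 0.896
  outer loop
   vertex 0.3 3.9 4.4
   vertex 0.6 2.5 3.9
   vertex 4.1 1.9 4.6
  endloop
 endfacet
 facet normal 0.961 -0.074 0.266
  outer loop
   vertex 5.0 4.6 2.1
   vertex 4.1 1.9 4.6
   vertex 5.0 2.8 1.6
  endloop
 endfacet
 facet normal 0.986 0.045 -0.160
  outer loop
   vertex 5.0 4.6 2.1
   vertex 5.0 2.8 1.6
   vertex 4.7 4.4 0.2
  endloop
 endfacet
 facet normal 0.277 0.601 0.749
  outer loop
   vertex 5.0 4.6 2.1
   vertex 0.3 3.9 4.4
   vertex 4.1 1.9 4.6
  endloop
 endfacet
 facet normal 0.018 0.994 -0.107
  outer loop
   vertex 5.0 4.6 2.1
   vertex 4.7 4.4 0.2
   vertex 0.2 4.6 1.3
  endloop
 endfacet
 facet normal -0.037 0.975 0.221
  outer loop
   vertex 5.0 4.6 2.1
   vertex 0.2 4.6 1.3
   vertex 0.3 3.9 4.4
  endloop
 endfacet
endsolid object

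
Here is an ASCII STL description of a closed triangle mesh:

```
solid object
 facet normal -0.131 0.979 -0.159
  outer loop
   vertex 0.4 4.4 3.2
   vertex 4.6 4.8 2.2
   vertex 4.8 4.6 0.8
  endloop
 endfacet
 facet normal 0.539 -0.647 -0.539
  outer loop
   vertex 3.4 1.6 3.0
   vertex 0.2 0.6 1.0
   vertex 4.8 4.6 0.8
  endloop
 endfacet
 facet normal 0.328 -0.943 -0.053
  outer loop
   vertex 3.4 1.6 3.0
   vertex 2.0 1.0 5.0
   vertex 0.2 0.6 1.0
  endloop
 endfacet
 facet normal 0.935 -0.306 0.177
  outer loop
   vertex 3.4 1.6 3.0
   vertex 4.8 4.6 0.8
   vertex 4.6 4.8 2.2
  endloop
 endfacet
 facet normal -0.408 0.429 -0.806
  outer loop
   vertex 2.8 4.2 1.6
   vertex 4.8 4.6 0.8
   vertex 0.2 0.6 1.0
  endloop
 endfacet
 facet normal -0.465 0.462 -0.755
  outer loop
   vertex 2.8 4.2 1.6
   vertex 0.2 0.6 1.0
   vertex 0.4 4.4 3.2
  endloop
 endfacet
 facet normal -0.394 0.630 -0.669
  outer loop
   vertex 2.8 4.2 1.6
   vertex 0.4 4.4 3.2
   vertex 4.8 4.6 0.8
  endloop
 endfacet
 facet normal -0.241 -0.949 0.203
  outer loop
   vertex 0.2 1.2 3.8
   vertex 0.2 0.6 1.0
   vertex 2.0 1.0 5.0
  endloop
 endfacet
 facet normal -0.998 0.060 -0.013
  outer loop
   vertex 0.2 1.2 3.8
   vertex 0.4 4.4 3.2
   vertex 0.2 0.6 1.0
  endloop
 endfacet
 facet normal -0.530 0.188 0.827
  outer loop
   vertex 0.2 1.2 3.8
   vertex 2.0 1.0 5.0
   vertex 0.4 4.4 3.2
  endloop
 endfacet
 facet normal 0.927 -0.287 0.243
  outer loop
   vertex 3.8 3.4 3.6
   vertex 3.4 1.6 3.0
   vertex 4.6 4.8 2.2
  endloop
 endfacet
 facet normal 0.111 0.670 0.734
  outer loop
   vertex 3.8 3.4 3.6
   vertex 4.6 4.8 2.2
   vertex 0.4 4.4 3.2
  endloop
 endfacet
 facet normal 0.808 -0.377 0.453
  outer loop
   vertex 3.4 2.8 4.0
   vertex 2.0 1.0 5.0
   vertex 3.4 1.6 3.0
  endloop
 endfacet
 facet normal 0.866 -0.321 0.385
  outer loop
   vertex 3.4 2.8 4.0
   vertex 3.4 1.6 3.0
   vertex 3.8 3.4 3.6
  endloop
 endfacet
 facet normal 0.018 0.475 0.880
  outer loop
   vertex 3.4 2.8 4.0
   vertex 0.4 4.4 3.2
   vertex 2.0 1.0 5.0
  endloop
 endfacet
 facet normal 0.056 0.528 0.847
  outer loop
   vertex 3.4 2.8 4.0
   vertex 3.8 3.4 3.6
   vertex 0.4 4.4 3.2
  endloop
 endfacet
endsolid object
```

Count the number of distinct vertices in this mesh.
10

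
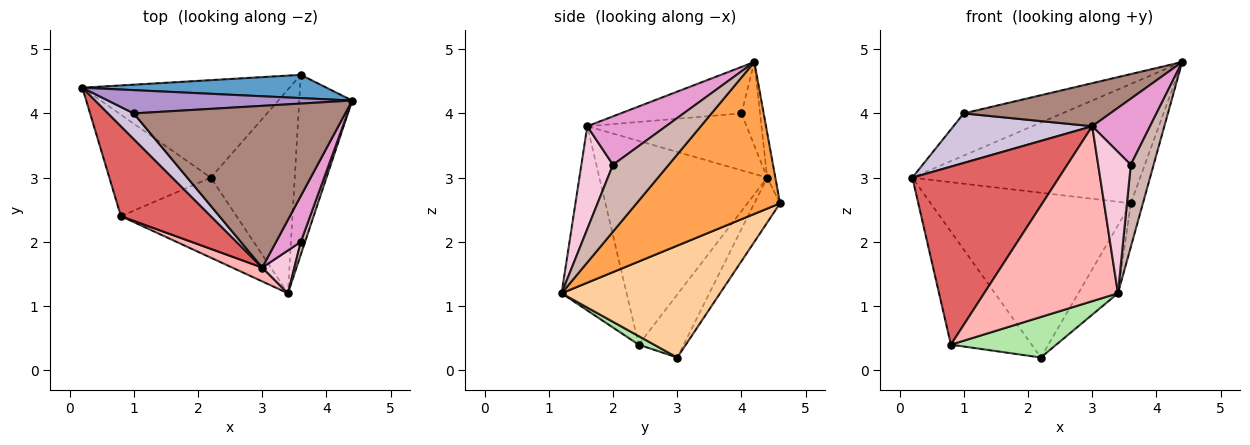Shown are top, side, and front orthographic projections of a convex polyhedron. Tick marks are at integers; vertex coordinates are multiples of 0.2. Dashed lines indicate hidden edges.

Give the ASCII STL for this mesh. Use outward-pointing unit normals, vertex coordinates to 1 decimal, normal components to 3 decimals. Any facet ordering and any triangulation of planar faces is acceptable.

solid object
 facet normal -0.035 0.981 0.191
  outer loop
   vertex 3.6 4.6 2.6
   vertex 0.2 4.4 3.0
   vertex 4.4 4.2 4.8
  endloop
 endfacet
 facet normal -0.110 0.855 -0.506
  outer loop
   vertex 3.6 4.6 2.6
   vertex 2.2 3.0 0.2
   vertex 0.2 4.4 3.0
  endloop
 endfacet
 facet normal 0.941 0.080 -0.328
  outer loop
   vertex 3.6 4.6 2.6
   vertex 4.4 4.2 4.8
   vertex 3.4 1.2 1.2
  endloop
 endfacet
 facet normal 0.784 0.196 -0.588
  outer loop
   vertex 3.6 4.6 2.6
   vertex 3.4 1.2 1.2
   vertex 2.2 3.0 0.2
  endloop
 endfacet
 facet normal -0.383 0.687 -0.617
  outer loop
   vertex 0.8 2.4 0.4
   vertex 0.2 4.4 3.0
   vertex 2.2 3.0 0.2
  endloop
 endfacet
 facet normal 0.066 -0.451 -0.890
  outer loop
   vertex 0.8 2.4 0.4
   vertex 2.2 3.0 0.2
   vertex 3.4 1.2 1.2
  endloop
 endfacet
 facet normal -0.715 -0.624 0.315
  outer loop
   vertex 0.8 2.4 0.4
   vertex 3.0 1.6 3.8
   vertex 0.2 4.4 3.0
  endloop
 endfacet
 facet normal -0.436 -0.897 0.071
  outer loop
   vertex 0.8 2.4 0.4
   vertex 3.4 1.2 1.2
   vertex 3.0 1.6 3.8
  endloop
 endfacet
 facet normal -0.163 0.864 0.476
  outer loop
   vertex 1.0 4.0 4.0
   vertex 4.4 4.2 4.8
   vertex 0.2 4.4 3.0
  endloop
 endfacet
 facet normal -0.714 -0.622 0.322
  outer loop
   vertex 1.0 4.0 4.0
   vertex 0.2 4.4 3.0
   vertex 3.0 1.6 3.8
  endloop
 endfacet
 facet normal -0.208 -0.252 0.945
  outer loop
   vertex 1.0 4.0 4.0
   vertex 3.0 1.6 3.8
   vertex 4.4 4.2 4.8
  endloop
 endfacet
 facet normal 0.924 -0.379 0.059
  outer loop
   vertex 3.6 2.0 3.2
   vertex 3.4 1.2 1.2
   vertex 4.4 4.2 4.8
  endloop
 endfacet
 facet normal 0.745 -0.548 0.380
  outer loop
   vertex 3.6 2.0 3.2
   vertex 4.4 4.2 4.8
   vertex 3.0 1.6 3.8
  endloop
 endfacet
 facet normal 0.680 -0.701 0.213
  outer loop
   vertex 3.6 2.0 3.2
   vertex 3.0 1.6 3.8
   vertex 3.4 1.2 1.2
  endloop
 endfacet
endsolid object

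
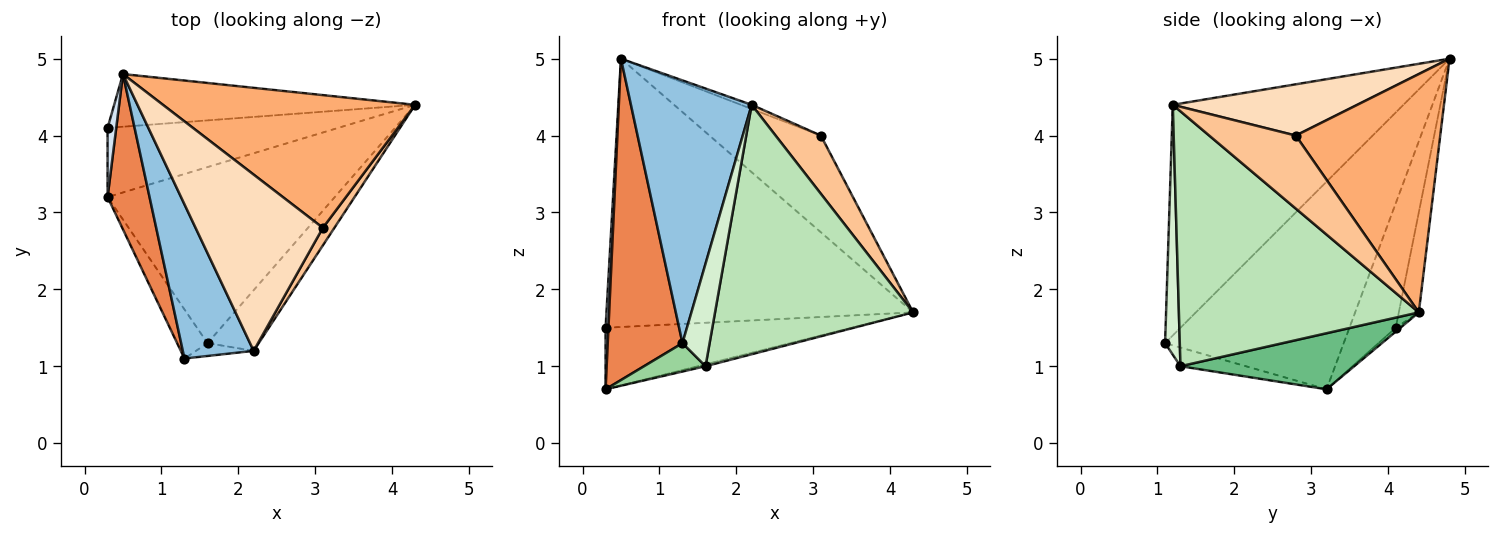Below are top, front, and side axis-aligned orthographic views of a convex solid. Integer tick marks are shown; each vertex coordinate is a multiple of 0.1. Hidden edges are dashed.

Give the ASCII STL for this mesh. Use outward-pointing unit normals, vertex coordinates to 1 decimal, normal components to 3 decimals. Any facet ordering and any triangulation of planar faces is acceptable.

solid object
 facet normal -0.064 0.979 -0.192
  outer loop
   vertex 0.5 4.8 5.0
   vertex 4.3 4.4 1.7
   vertex 0.3 4.1 1.5
  endloop
 endfacet
 facet normal -0.855 -0.447 0.263
  outer loop
   vertex 2.2 1.2 4.4
   vertex 0.5 4.8 5.0
   vertex 1.3 1.1 1.3
  endloop
 endfacet
 facet normal -0.012 0.664 -0.747
  outer loop
   vertex 0.3 3.2 0.7
   vertex 0.3 4.1 1.5
   vertex 4.3 4.4 1.7
  endloop
 endfacet
 facet normal -0.996 -0.062 0.069
  outer loop
   vertex 0.3 3.2 0.7
   vertex 0.5 4.8 5.0
   vertex 0.3 4.1 1.5
  endloop
 endfacet
 facet normal -0.907 -0.379 0.183
  outer loop
   vertex 0.3 3.2 0.7
   vertex 1.3 1.1 1.3
   vertex 0.5 4.8 5.0
  endloop
 endfacet
 facet normal 0.607 0.468 0.642
  outer loop
   vertex 3.1 2.8 4.0
   vertex 4.3 4.4 1.7
   vertex 0.5 4.8 5.0
  endloop
 endfacet
 facet normal 0.878 -0.459 0.139
  outer loop
   vertex 3.1 2.8 4.0
   vertex 2.2 1.2 4.4
   vertex 4.3 4.4 1.7
  endloop
 endfacet
 facet normal 0.373 0.022 0.927
  outer loop
   vertex 3.1 2.8 4.0
   vertex 0.5 4.8 5.0
   vertex 2.2 1.2 4.4
  endloop
 endfacet
 facet normal 0.240 0.011 -0.971
  outer loop
   vertex 1.6 1.3 1.0
   vertex 0.3 3.2 0.7
   vertex 4.3 4.4 1.7
  endloop
 endfacet
 facet normal -0.470 -0.442 -0.764
  outer loop
   vertex 1.6 1.3 1.0
   vertex 1.3 1.1 1.3
   vertex 0.3 3.2 0.7
  endloop
 endfacet
 facet normal 0.762 -0.629 -0.153
  outer loop
   vertex 1.6 1.3 1.0
   vertex 4.3 4.4 1.7
   vertex 2.2 1.2 4.4
  endloop
 endfacet
 facet normal 0.473 -0.874 -0.109
  outer loop
   vertex 1.6 1.3 1.0
   vertex 2.2 1.2 4.4
   vertex 1.3 1.1 1.3
  endloop
 endfacet
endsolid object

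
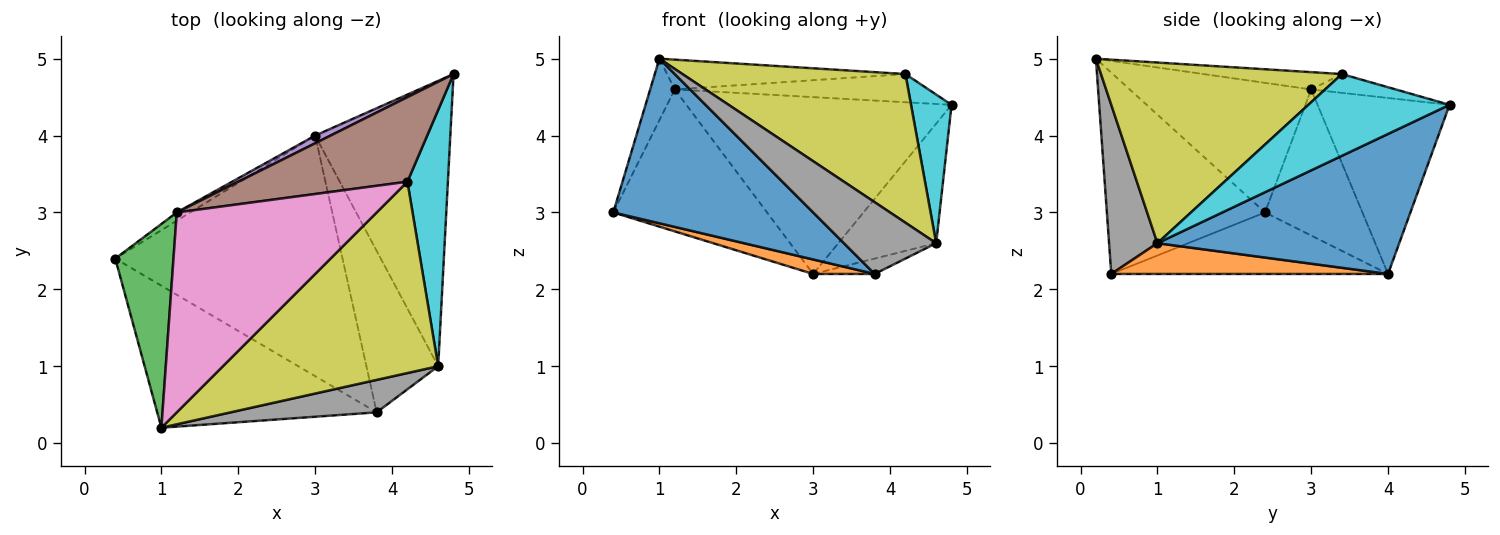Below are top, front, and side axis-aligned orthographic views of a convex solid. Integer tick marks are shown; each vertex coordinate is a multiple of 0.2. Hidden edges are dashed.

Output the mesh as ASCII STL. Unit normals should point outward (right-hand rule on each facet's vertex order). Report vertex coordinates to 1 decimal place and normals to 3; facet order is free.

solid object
 facet normal -0.514 -0.650 -0.560
  outer loop
   vertex 3.8 0.4 2.2
   vertex 1.0 0.2 5.0
   vertex 0.4 2.4 3.0
  endloop
 endfacet
 facet normal -0.261 -0.058 -0.964
  outer loop
   vertex 3.8 0.4 2.2
   vertex 0.4 2.4 3.0
   vertex 3.0 4.0 2.2
  endloop
 endfacet
 facet normal -0.905 0.123 0.407
  outer loop
   vertex 1.2 3.0 4.6
   vertex 0.4 2.4 3.0
   vertex 1.0 0.2 5.0
  endloop
 endfacet
 facet normal -0.534 0.844 -0.049
  outer loop
   vertex 1.2 3.0 4.6
   vertex 3.0 4.0 2.2
   vertex 0.4 2.4 3.0
  endloop
 endfacet
 facet normal -0.445 0.895 0.039
  outer loop
   vertex 1.2 3.0 4.6
   vertex 4.8 4.8 4.4
   vertex 3.0 4.0 2.2
  endloop
 endfacet
 facet normal -0.105 0.314 0.943
  outer loop
   vertex 4.2 3.4 4.8
   vertex 4.8 4.8 4.4
   vertex 1.2 3.0 4.6
  endloop
 endfacet
 facet normal -0.085 0.147 0.985
  outer loop
   vertex 4.2 3.4 4.8
   vertex 1.2 3.0 4.6
   vertex 1.0 0.2 5.0
  endloop
 endfacet
 facet normal 0.431 -0.822 0.372
  outer loop
   vertex 4.6 1.0 2.6
   vertex 1.0 0.2 5.0
   vertex 3.8 0.4 2.2
  endloop
 endfacet
 facet normal 0.552 -0.511 0.658
  outer loop
   vertex 4.6 1.0 2.6
   vertex 4.2 3.4 4.8
   vertex 1.0 0.2 5.0
  endloop
 endfacet
 facet normal 0.868 -0.249 0.430
  outer loop
   vertex 4.6 1.0 2.6
   vertex 4.8 4.8 4.4
   vertex 4.2 3.4 4.8
  endloop
 endfacet
 facet normal 0.691 0.280 -0.667
  outer loop
   vertex 4.6 1.0 2.6
   vertex 3.0 4.0 2.2
   vertex 4.8 4.8 4.4
  endloop
 endfacet
 facet normal 0.392 0.087 -0.916
  outer loop
   vertex 4.6 1.0 2.6
   vertex 3.8 0.4 2.2
   vertex 3.0 4.0 2.2
  endloop
 endfacet
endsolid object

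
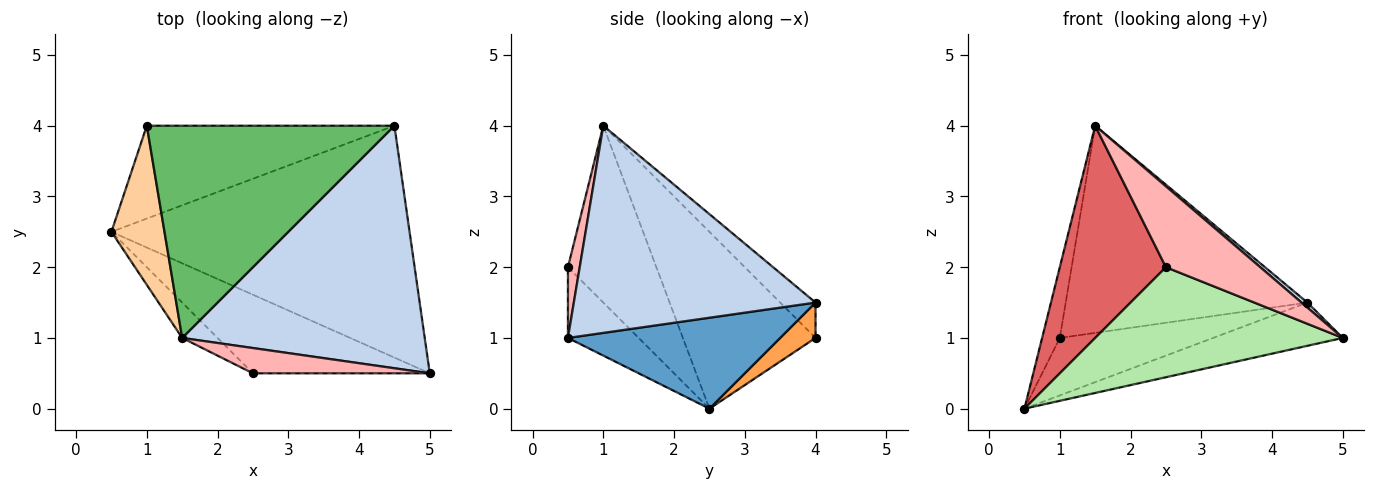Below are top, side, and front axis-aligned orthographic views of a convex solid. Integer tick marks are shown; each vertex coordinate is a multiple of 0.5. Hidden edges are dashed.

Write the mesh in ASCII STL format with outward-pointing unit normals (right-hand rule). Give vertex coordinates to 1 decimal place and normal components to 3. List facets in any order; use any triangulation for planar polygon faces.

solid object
 facet normal 0.287 0.176 -0.942
  outer loop
   vertex 4.5 4.0 1.5
   vertex 5.0 0.5 1.0
   vertex 0.5 2.5 0.0
  endloop
 endfacet
 facet normal 0.649 -0.016 0.760
  outer loop
   vertex 1.5 1.0 4.0
   vertex 5.0 0.5 1.0
   vertex 4.5 4.0 1.5
  endloop
 endfacet
 facet normal 0.121 0.523 -0.844
  outer loop
   vertex 1.0 4.0 1.0
   vertex 4.5 4.0 1.5
   vertex 0.5 2.5 0.0
  endloop
 endfacet
 facet normal -0.950 0.127 0.285
  outer loop
   vertex 1.0 4.0 1.0
   vertex 0.5 2.5 0.0
   vertex 1.5 1.0 4.0
  endloop
 endfacet
 facet normal -0.102 0.695 0.712
  outer loop
   vertex 1.0 4.0 1.0
   vertex 1.5 1.0 4.0
   vertex 4.5 4.0 1.5
  endloop
 endfacet
 facet normal -0.226 -0.793 -0.566
  outer loop
   vertex 2.5 0.5 2.0
   vertex 0.5 2.5 0.0
   vertex 5.0 0.5 1.0
  endloop
 endfacet
 facet normal -0.635 -0.762 -0.127
  outer loop
   vertex 2.5 0.5 2.0
   vertex 1.5 1.0 4.0
   vertex 0.5 2.5 0.0
  endloop
 endfacet
 facet normal 0.118 -0.948 0.296
  outer loop
   vertex 2.5 0.5 2.0
   vertex 5.0 0.5 1.0
   vertex 1.5 1.0 4.0
  endloop
 endfacet
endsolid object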